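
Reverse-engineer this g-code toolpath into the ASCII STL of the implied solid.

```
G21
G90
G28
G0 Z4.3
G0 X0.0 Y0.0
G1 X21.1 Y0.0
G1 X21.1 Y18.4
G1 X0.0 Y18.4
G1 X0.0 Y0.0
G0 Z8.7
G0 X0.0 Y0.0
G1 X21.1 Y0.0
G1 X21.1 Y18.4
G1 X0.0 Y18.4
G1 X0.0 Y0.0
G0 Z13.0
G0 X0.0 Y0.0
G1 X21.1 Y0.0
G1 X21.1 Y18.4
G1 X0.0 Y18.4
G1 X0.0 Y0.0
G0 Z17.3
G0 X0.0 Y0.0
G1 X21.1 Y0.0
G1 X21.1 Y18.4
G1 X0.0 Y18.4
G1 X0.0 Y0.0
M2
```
solid part
  facet normal 0.0000 0.0000 -1.0000
    outer loop
      vertex 21.1 18.4 0.0
      vertex 21.1 0.0 0.0
      vertex 0.0 0.0 0.0
    endloop
  endfacet
  facet normal 0.0000 0.0000 -1.0000
    outer loop
      vertex 0.0 18.4 0.0
      vertex 21.1 18.4 0.0
      vertex 0.0 0.0 0.0
    endloop
  endfacet
  facet normal 0.0000 0.0000 1.0000
    outer loop
      vertex 0.0 0.0 17.3
      vertex 21.1 0.0 17.3
      vertex 21.1 18.4 17.3
    endloop
  endfacet
  facet normal 0.0000 0.0000 1.0000
    outer loop
      vertex 0.0 0.0 17.3
      vertex 21.1 18.4 17.3
      vertex 0.0 18.4 17.3
    endloop
  endfacet
  facet normal 0.0000 -1.0000 0.0000
    outer loop
      vertex 0.0 0.0 0.0
      vertex 21.1 0.0 0.0
      vertex 21.1 0.0 17.3
    endloop
  endfacet
  facet normal 0.0000 -1.0000 0.0000
    outer loop
      vertex 0.0 0.0 0.0
      vertex 21.1 0.0 17.3
      vertex 0.0 0.0 17.3
    endloop
  endfacet
  facet normal 0.0000 1.0000 0.0000
    outer loop
      vertex 21.1 18.4 17.3
      vertex 21.1 18.4 0.0
      vertex 0.0 18.4 0.0
    endloop
  endfacet
  facet normal 0.0000 1.0000 0.0000
    outer loop
      vertex 0.0 18.4 17.3
      vertex 21.1 18.4 17.3
      vertex 0.0 18.4 0.0
    endloop
  endfacet
  facet normal -1.0000 0.0000 0.0000
    outer loop
      vertex 0.0 18.4 17.3
      vertex 0.0 18.4 0.0
      vertex 0.0 0.0 0.0
    endloop
  endfacet
  facet normal -1.0000 0.0000 0.0000
    outer loop
      vertex 0.0 0.0 17.3
      vertex 0.0 18.4 17.3
      vertex 0.0 0.0 0.0
    endloop
  endfacet
  facet normal 1.0000 0.0000 0.0000
    outer loop
      vertex 21.1 0.0 0.0
      vertex 21.1 18.4 0.0
      vertex 21.1 18.4 17.3
    endloop
  endfacet
  facet normal 1.0000 0.0000 0.0000
    outer loop
      vertex 21.1 0.0 0.0
      vertex 21.1 18.4 17.3
      vertex 21.1 0.0 17.3
    endloop
  endfacet
endsolid part

The G0 Z moves step by Δz≈4.3 mm. Every layer's G1 loop is the same polygon, so the solid is a straight extrusion of it from z=0 to z≈17.3. Closing with flat bottom and top caps and triangulating gives 12 facets — a rectangular box, roughly 21.1 × 18.4 mm footprint and 17.3 mm tall.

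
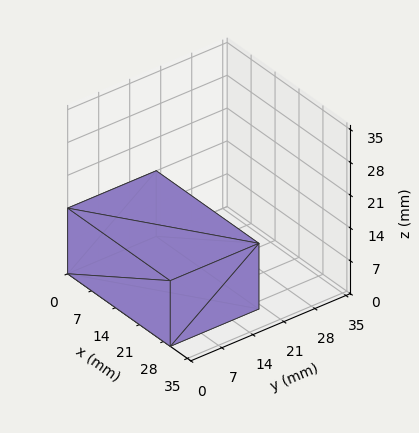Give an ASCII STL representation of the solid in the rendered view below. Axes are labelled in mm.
Reading the render: the shape is a rectangular box, roughly 30 × 20 mm footprint and 14 mm tall (dimensions read to the nearest mm from the axis ticks). For the STL, each face is triangulated and given an outward normal.

solid part
  facet normal 0.0000 0.0000 -1.0000
    outer loop
      vertex 30.00 20.00 0.00
      vertex 30.00 0.00 0.00
      vertex 0.00 0.00 0.00
    endloop
  endfacet
  facet normal 0.0000 0.0000 -1.0000
    outer loop
      vertex 0.00 20.00 0.00
      vertex 30.00 20.00 0.00
      vertex 0.00 0.00 0.00
    endloop
  endfacet
  facet normal 0.0000 0.0000 1.0000
    outer loop
      vertex 0.00 0.00 14.00
      vertex 30.00 0.00 14.00
      vertex 30.00 20.00 14.00
    endloop
  endfacet
  facet normal 0.0000 0.0000 1.0000
    outer loop
      vertex 0.00 0.00 14.00
      vertex 30.00 20.00 14.00
      vertex 0.00 20.00 14.00
    endloop
  endfacet
  facet normal 0.0000 -1.0000 0.0000
    outer loop
      vertex 0.00 0.00 0.00
      vertex 30.00 0.00 0.00
      vertex 30.00 0.00 14.00
    endloop
  endfacet
  facet normal 0.0000 -1.0000 0.0000
    outer loop
      vertex 0.00 0.00 0.00
      vertex 30.00 0.00 14.00
      vertex 0.00 0.00 14.00
    endloop
  endfacet
  facet normal 0.0000 1.0000 0.0000
    outer loop
      vertex 30.00 20.00 14.00
      vertex 30.00 20.00 0.00
      vertex 0.00 20.00 0.00
    endloop
  endfacet
  facet normal 0.0000 1.0000 0.0000
    outer loop
      vertex 0.00 20.00 14.00
      vertex 30.00 20.00 14.00
      vertex 0.00 20.00 0.00
    endloop
  endfacet
  facet normal -1.0000 0.0000 0.0000
    outer loop
      vertex 0.00 20.00 14.00
      vertex 0.00 20.00 0.00
      vertex 0.00 0.00 0.00
    endloop
  endfacet
  facet normal -1.0000 0.0000 0.0000
    outer loop
      vertex 0.00 0.00 14.00
      vertex 0.00 20.00 14.00
      vertex 0.00 0.00 0.00
    endloop
  endfacet
  facet normal 1.0000 0.0000 0.0000
    outer loop
      vertex 30.00 0.00 0.00
      vertex 30.00 20.00 0.00
      vertex 30.00 20.00 14.00
    endloop
  endfacet
  facet normal 1.0000 0.0000 0.0000
    outer loop
      vertex 30.00 0.00 0.00
      vertex 30.00 20.00 14.00
      vertex 30.00 0.00 14.00
    endloop
  endfacet
endsolid part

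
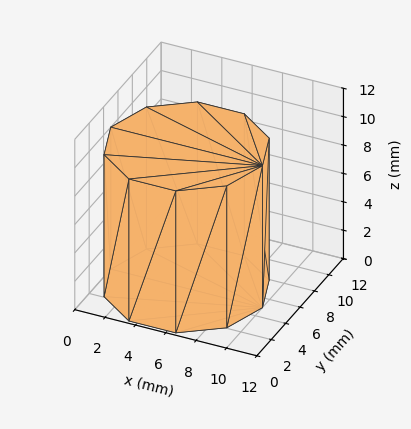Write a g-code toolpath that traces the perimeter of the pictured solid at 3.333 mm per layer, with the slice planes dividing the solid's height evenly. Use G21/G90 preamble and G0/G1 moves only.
Reading the render: the shape is a regular 10-sided prism (a cylinder approximated with 10 flat sides), circumscribed radius ≈ 5 mm, height ≈ 10 mm (dimensions read to the nearest mm from the axis ticks). For the g-code, the solid's height is divided into equal slices at the stated Δz and each level perimeter traced with G1 moves after a G0 lift.

; perimeter-only toolpath
G21 ; units = mm
G90 ; absolute positioning
G28 ; home
; layer 1
G0 Z3.333
G0 X10.000 Y5.000
G1 X9.045 Y7.939
G1 X6.545 Y9.755
G1 X3.455 Y9.755
G1 X0.955 Y7.939
G1 X0.000 Y5.000
G1 X0.955 Y2.061
G1 X3.455 Y0.245
G1 X6.545 Y0.245
G1 X9.045 Y2.061
G1 X10.000 Y5.000
; layer 2
G0 Z6.667
G0 X10.000 Y5.000
G1 X9.045 Y7.939
G1 X6.545 Y9.755
G1 X3.455 Y9.755
G1 X0.955 Y7.939
G1 X0.000 Y5.000
G1 X0.955 Y2.061
G1 X3.455 Y0.245
G1 X6.545 Y0.245
G1 X9.045 Y2.061
G1 X10.000 Y5.000
; layer 3
G0 Z10.000
G0 X10.000 Y5.000
G1 X9.045 Y7.939
G1 X6.545 Y9.755
G1 X3.455 Y9.755
G1 X0.955 Y7.939
G1 X0.000 Y5.000
G1 X0.955 Y2.061
G1 X3.455 Y0.245
G1 X6.545 Y0.245
G1 X9.045 Y2.061
G1 X10.000 Y5.000
M2 ; end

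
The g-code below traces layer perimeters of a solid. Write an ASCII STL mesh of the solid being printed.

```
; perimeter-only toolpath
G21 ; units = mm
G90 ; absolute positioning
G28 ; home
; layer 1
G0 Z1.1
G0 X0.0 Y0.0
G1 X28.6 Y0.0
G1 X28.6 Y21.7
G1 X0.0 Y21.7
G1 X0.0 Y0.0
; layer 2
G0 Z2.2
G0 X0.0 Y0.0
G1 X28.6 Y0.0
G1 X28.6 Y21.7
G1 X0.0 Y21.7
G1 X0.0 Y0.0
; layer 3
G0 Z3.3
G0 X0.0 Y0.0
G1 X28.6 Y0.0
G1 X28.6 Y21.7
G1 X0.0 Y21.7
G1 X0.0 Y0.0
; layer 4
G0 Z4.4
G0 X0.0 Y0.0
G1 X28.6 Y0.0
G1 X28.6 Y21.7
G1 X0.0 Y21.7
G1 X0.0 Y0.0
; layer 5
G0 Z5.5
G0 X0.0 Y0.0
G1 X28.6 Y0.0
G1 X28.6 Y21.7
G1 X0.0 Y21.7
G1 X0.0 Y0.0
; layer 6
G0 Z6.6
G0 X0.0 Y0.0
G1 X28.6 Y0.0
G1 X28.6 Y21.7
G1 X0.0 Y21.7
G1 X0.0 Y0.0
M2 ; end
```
solid part
  facet normal 0.0000 0.0000 -1.0000
    outer loop
      vertex 28.6 21.7 0.0
      vertex 28.6 0.0 0.0
      vertex 0.0 0.0 0.0
    endloop
  endfacet
  facet normal 0.0000 0.0000 -1.0000
    outer loop
      vertex 0.0 21.7 0.0
      vertex 28.6 21.7 0.0
      vertex 0.0 0.0 0.0
    endloop
  endfacet
  facet normal 0.0000 0.0000 1.0000
    outer loop
      vertex 0.0 0.0 6.6
      vertex 28.6 0.0 6.6
      vertex 28.6 21.7 6.6
    endloop
  endfacet
  facet normal 0.0000 0.0000 1.0000
    outer loop
      vertex 0.0 0.0 6.6
      vertex 28.6 21.7 6.6
      vertex 0.0 21.7 6.6
    endloop
  endfacet
  facet normal 0.0000 -1.0000 0.0000
    outer loop
      vertex 0.0 0.0 0.0
      vertex 28.6 0.0 0.0
      vertex 28.6 0.0 6.6
    endloop
  endfacet
  facet normal 0.0000 -1.0000 0.0000
    outer loop
      vertex 0.0 0.0 0.0
      vertex 28.6 0.0 6.6
      vertex 0.0 0.0 6.6
    endloop
  endfacet
  facet normal 0.0000 1.0000 0.0000
    outer loop
      vertex 28.6 21.7 6.6
      vertex 28.6 21.7 0.0
      vertex 0.0 21.7 0.0
    endloop
  endfacet
  facet normal 0.0000 1.0000 0.0000
    outer loop
      vertex 0.0 21.7 6.6
      vertex 28.6 21.7 6.6
      vertex 0.0 21.7 0.0
    endloop
  endfacet
  facet normal -1.0000 0.0000 0.0000
    outer loop
      vertex 0.0 21.7 6.6
      vertex 0.0 21.7 0.0
      vertex 0.0 0.0 0.0
    endloop
  endfacet
  facet normal -1.0000 0.0000 0.0000
    outer loop
      vertex 0.0 0.0 6.6
      vertex 0.0 21.7 6.6
      vertex 0.0 0.0 0.0
    endloop
  endfacet
  facet normal 1.0000 0.0000 0.0000
    outer loop
      vertex 28.6 0.0 0.0
      vertex 28.6 21.7 0.0
      vertex 28.6 21.7 6.6
    endloop
  endfacet
  facet normal 1.0000 0.0000 0.0000
    outer loop
      vertex 28.6 0.0 0.0
      vertex 28.6 21.7 6.6
      vertex 28.6 0.0 6.6
    endloop
  endfacet
endsolid part

The G0 Z moves step by Δz≈1.1 mm. Every layer's G1 loop is the same polygon, so the solid is a straight extrusion of it from z=0 to z≈6.6. Closing with flat bottom and top caps and triangulating gives 12 facets — a rectangular box, roughly 28.6 × 21.7 mm footprint and 6.6 mm tall.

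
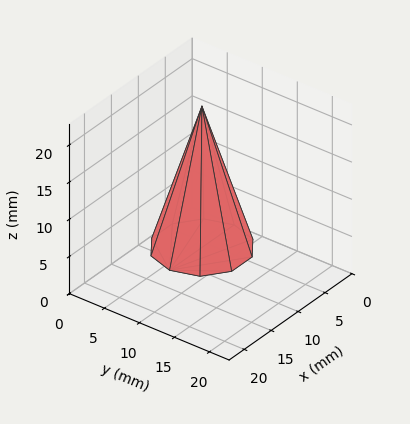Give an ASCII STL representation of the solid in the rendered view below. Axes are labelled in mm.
Reading the render: the shape is a regular 10-sided pyramid, base circumscribed radius ≈ 6 mm, apex at z ≈ 19 mm (dimensions read to the nearest mm from the axis ticks). For the STL, each face is triangulated and given an outward normal.

solid part
  facet normal 0.0000 0.0000 -1.0000
    outer loop
      vertex 7.9 11.7 0.0
      vertex 10.9 9.5 0.0
      vertex 12.0 6.0 0.0
    endloop
  endfacet
  facet normal 0.0000 0.0000 -1.0000
    outer loop
      vertex 4.1 11.7 0.0
      vertex 7.9 11.7 0.0
      vertex 12.0 6.0 0.0
    endloop
  endfacet
  facet normal 0.0000 0.0000 -1.0000
    outer loop
      vertex 1.1 9.5 0.0
      vertex 4.1 11.7 0.0
      vertex 12.0 6.0 0.0
    endloop
  endfacet
  facet normal 0.0000 0.0000 -1.0000
    outer loop
      vertex 0.0 6.0 0.0
      vertex 1.1 9.5 0.0
      vertex 12.0 6.0 0.0
    endloop
  endfacet
  facet normal 0.0000 0.0000 -1.0000
    outer loop
      vertex 1.1 2.5 0.0
      vertex 0.0 6.0 0.0
      vertex 12.0 6.0 0.0
    endloop
  endfacet
  facet normal 0.0000 0.0000 -1.0000
    outer loop
      vertex 4.1 0.3 0.0
      vertex 1.1 2.5 0.0
      vertex 12.0 6.0 0.0
    endloop
  endfacet
  facet normal 0.0000 0.0000 -1.0000
    outer loop
      vertex 7.9 0.3 0.0
      vertex 4.1 0.3 0.0
      vertex 12.0 6.0 0.0
    endloop
  endfacet
  facet normal 0.0000 0.0000 -1.0000
    outer loop
      vertex 10.9 2.5 0.0
      vertex 7.9 0.3 0.0
      vertex 12.0 6.0 0.0
    endloop
  endfacet
  facet normal 0.9134 0.2871 0.2885
    outer loop
      vertex 12.0 6.0 0.0
      vertex 10.9 9.5 0.0
      vertex 6.0 6.0 19.0
    endloop
  endfacet
  facet normal 0.5663 0.7722 0.2883
    outer loop
      vertex 10.9 9.5 0.0
      vertex 7.9 11.7 0.0
      vertex 6.0 6.0 19.0
    endloop
  endfacet
  facet normal 0.0000 0.9578 0.2873
    outer loop
      vertex 7.9 11.7 0.0
      vertex 4.1 11.7 0.0
      vertex 6.0 6.0 19.0
    endloop
  endfacet
  facet normal -0.5663 0.7722 0.2883
    outer loop
      vertex 4.1 11.7 0.0
      vertex 1.1 9.5 0.0
      vertex 6.0 6.0 19.0
    endloop
  endfacet
  facet normal -0.9134 0.2871 0.2885
    outer loop
      vertex 1.1 9.5 0.0
      vertex 0.0 6.0 0.0
      vertex 6.0 6.0 19.0
    endloop
  endfacet
  facet normal -0.9134 -0.2871 0.2885
    outer loop
      vertex 0.0 6.0 0.0
      vertex 1.1 2.5 0.0
      vertex 6.0 6.0 19.0
    endloop
  endfacet
  facet normal -0.5663 -0.7722 0.2883
    outer loop
      vertex 1.1 2.5 0.0
      vertex 4.1 0.3 0.0
      vertex 6.0 6.0 19.0
    endloop
  endfacet
  facet normal 0.0000 -0.9578 0.2873
    outer loop
      vertex 4.1 0.3 0.0
      vertex 7.9 0.3 0.0
      vertex 6.0 6.0 19.0
    endloop
  endfacet
  facet normal 0.5663 -0.7722 0.2883
    outer loop
      vertex 7.9 0.3 0.0
      vertex 10.9 2.5 0.0
      vertex 6.0 6.0 19.0
    endloop
  endfacet
  facet normal 0.9134 -0.2871 0.2885
    outer loop
      vertex 10.9 2.5 0.0
      vertex 12.0 6.0 0.0
      vertex 6.0 6.0 19.0
    endloop
  endfacet
endsolid part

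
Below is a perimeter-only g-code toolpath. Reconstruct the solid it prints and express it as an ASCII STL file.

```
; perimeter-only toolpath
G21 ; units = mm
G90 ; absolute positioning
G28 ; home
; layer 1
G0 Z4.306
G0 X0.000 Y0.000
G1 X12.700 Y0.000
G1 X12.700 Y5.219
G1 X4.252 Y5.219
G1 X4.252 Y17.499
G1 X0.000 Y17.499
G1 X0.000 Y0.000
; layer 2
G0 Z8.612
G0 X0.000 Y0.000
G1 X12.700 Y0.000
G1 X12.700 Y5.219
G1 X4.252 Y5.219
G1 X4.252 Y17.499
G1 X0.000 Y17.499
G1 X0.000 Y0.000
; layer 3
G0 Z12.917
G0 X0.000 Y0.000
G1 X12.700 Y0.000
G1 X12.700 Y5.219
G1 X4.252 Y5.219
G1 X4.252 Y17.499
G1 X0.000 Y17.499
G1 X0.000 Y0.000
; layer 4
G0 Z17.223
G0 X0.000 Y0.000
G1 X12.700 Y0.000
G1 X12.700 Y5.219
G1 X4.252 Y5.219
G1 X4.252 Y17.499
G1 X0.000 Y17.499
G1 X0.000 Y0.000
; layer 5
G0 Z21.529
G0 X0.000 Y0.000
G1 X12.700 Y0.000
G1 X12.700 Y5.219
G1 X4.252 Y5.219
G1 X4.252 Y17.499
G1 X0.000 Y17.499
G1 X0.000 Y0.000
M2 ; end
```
solid part
  facet normal 0.0000 0.0000 -1.0000
    outer loop
      vertex 12.700 5.219 0.000
      vertex 12.700 0.000 0.000
      vertex 0.000 0.000 0.000
    endloop
  endfacet
  facet normal 0.0000 0.0000 -1.0000
    outer loop
      vertex 4.252 5.219 0.000
      vertex 12.700 5.219 0.000
      vertex 0.000 0.000 0.000
    endloop
  endfacet
  facet normal 0.0000 0.0000 -1.0000
    outer loop
      vertex 4.252 17.499 0.000
      vertex 4.252 5.219 0.000
      vertex 0.000 0.000 0.000
    endloop
  endfacet
  facet normal 0.0000 0.0000 -1.0000
    outer loop
      vertex 0.000 17.499 0.000
      vertex 4.252 17.499 0.000
      vertex 0.000 0.000 0.000
    endloop
  endfacet
  facet normal 0.0000 0.0000 1.0000
    outer loop
      vertex 0.000 0.000 21.529
      vertex 12.700 0.000 21.529
      vertex 12.700 5.219 21.529
    endloop
  endfacet
  facet normal 0.0000 0.0000 1.0000
    outer loop
      vertex 0.000 0.000 21.529
      vertex 12.700 5.219 21.529
      vertex 4.252 5.219 21.529
    endloop
  endfacet
  facet normal 0.0000 0.0000 1.0000
    outer loop
      vertex 0.000 0.000 21.529
      vertex 4.252 5.219 21.529
      vertex 4.252 17.499 21.529
    endloop
  endfacet
  facet normal 0.0000 0.0000 1.0000
    outer loop
      vertex 0.000 0.000 21.529
      vertex 4.252 17.499 21.529
      vertex 0.000 17.499 21.529
    endloop
  endfacet
  facet normal 0.0000 -1.0000 0.0000
    outer loop
      vertex 0.000 0.000 0.000
      vertex 12.700 0.000 0.000
      vertex 12.700 0.000 21.529
    endloop
  endfacet
  facet normal 0.0000 -1.0000 0.0000
    outer loop
      vertex 0.000 0.000 0.000
      vertex 12.700 0.000 21.529
      vertex 0.000 0.000 21.529
    endloop
  endfacet
  facet normal 1.0000 0.0000 0.0000
    outer loop
      vertex 12.700 0.000 0.000
      vertex 12.700 5.219 0.000
      vertex 12.700 5.219 21.529
    endloop
  endfacet
  facet normal 1.0000 0.0000 0.0000
    outer loop
      vertex 12.700 0.000 0.000
      vertex 12.700 5.219 21.529
      vertex 12.700 0.000 21.529
    endloop
  endfacet
  facet normal 0.0000 1.0000 0.0000
    outer loop
      vertex 12.700 5.219 0.000
      vertex 4.252 5.219 0.000
      vertex 4.252 5.219 21.529
    endloop
  endfacet
  facet normal 0.0000 1.0000 0.0000
    outer loop
      vertex 12.700 5.219 0.000
      vertex 4.252 5.219 21.529
      vertex 12.700 5.219 21.529
    endloop
  endfacet
  facet normal 1.0000 0.0000 0.0000
    outer loop
      vertex 4.252 5.219 0.000
      vertex 4.252 17.499 0.000
      vertex 4.252 17.499 21.529
    endloop
  endfacet
  facet normal 1.0000 0.0000 0.0000
    outer loop
      vertex 4.252 5.219 0.000
      vertex 4.252 17.499 21.529
      vertex 4.252 5.219 21.529
    endloop
  endfacet
  facet normal 0.0000 1.0000 0.0000
    outer loop
      vertex 4.252 17.499 0.000
      vertex 0.000 17.499 0.000
      vertex 0.000 17.499 21.529
    endloop
  endfacet
  facet normal 0.0000 1.0000 0.0000
    outer loop
      vertex 4.252 17.499 0.000
      vertex 0.000 17.499 21.529
      vertex 4.252 17.499 21.529
    endloop
  endfacet
  facet normal -1.0000 0.0000 0.0000
    outer loop
      vertex 0.000 17.499 0.000
      vertex 0.000 0.000 0.000
      vertex 0.000 0.000 21.529
    endloop
  endfacet
  facet normal -1.0000 0.0000 0.0000
    outer loop
      vertex 0.000 17.499 0.000
      vertex 0.000 0.000 21.529
      vertex 0.000 17.499 21.529
    endloop
  endfacet
endsolid part

The G0 Z moves step by Δz≈4.306 mm. Every layer's G1 loop is the same polygon, so the solid is a straight extrusion of it from z=0 to z≈21.5. Closing with flat bottom and top caps and triangulating gives 20 facets — an L-shaped prism: outer 12.7 × 17.5 mm, arm thicknesses ≈ 5.22 mm (horizontal) and 4.25 mm (vertical), extruded 21.5 mm in z.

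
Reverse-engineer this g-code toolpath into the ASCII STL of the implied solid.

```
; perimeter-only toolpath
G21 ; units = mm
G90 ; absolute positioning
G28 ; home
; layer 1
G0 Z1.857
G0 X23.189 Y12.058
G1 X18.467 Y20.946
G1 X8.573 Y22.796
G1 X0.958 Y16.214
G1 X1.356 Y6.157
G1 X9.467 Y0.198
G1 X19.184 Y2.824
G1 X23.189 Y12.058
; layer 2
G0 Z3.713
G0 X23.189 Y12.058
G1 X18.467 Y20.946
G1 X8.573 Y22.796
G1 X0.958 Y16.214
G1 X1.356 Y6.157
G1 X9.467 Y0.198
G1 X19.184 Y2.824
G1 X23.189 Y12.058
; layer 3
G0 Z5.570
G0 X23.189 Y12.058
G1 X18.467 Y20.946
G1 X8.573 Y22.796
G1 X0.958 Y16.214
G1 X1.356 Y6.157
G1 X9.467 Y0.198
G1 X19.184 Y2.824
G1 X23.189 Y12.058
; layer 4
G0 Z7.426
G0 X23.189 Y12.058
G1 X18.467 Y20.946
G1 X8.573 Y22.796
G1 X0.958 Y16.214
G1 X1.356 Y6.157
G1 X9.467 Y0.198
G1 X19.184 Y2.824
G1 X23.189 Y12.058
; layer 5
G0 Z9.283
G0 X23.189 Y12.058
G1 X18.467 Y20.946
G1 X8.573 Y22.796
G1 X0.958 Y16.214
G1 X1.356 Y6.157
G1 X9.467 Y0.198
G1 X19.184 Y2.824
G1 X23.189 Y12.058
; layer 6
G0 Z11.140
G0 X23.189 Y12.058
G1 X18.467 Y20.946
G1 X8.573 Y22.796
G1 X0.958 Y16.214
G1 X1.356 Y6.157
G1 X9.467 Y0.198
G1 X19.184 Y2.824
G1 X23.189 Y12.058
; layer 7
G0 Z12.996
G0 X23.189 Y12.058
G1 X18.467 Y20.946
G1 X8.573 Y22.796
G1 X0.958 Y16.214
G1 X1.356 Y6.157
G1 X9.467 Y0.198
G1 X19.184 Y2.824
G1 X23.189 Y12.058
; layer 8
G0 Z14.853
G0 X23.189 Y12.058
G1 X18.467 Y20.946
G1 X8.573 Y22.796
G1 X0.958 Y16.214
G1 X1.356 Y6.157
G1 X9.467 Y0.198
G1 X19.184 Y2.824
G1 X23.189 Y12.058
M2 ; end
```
solid part
  facet normal 0.0000 0.0000 -1.0000
    outer loop
      vertex 8.573 22.796 0.000
      vertex 18.467 20.946 0.000
      vertex 23.189 12.058 0.000
    endloop
  endfacet
  facet normal 0.0000 0.0000 -1.0000
    outer loop
      vertex 0.958 16.214 0.000
      vertex 8.573 22.796 0.000
      vertex 23.189 12.058 0.000
    endloop
  endfacet
  facet normal 0.0000 0.0000 -1.0000
    outer loop
      vertex 1.356 6.157 0.000
      vertex 0.958 16.214 0.000
      vertex 23.189 12.058 0.000
    endloop
  endfacet
  facet normal 0.0000 0.0000 -1.0000
    outer loop
      vertex 9.467 0.198 0.000
      vertex 1.356 6.157 0.000
      vertex 23.189 12.058 0.000
    endloop
  endfacet
  facet normal 0.0000 0.0000 -1.0000
    outer loop
      vertex 19.184 2.824 0.000
      vertex 9.467 0.198 0.000
      vertex 23.189 12.058 0.000
    endloop
  endfacet
  facet normal 0.0000 0.0000 1.0000
    outer loop
      vertex 23.189 12.058 14.853
      vertex 18.467 20.946 14.853
      vertex 8.573 22.796 14.853
    endloop
  endfacet
  facet normal 0.0000 0.0000 1.0000
    outer loop
      vertex 23.189 12.058 14.853
      vertex 8.573 22.796 14.853
      vertex 0.958 16.214 14.853
    endloop
  endfacet
  facet normal 0.0000 0.0000 1.0000
    outer loop
      vertex 23.189 12.058 14.853
      vertex 0.958 16.214 14.853
      vertex 1.356 6.157 14.853
    endloop
  endfacet
  facet normal 0.0000 0.0000 1.0000
    outer loop
      vertex 23.189 12.058 14.853
      vertex 1.356 6.157 14.853
      vertex 9.467 0.198 14.853
    endloop
  endfacet
  facet normal 0.0000 0.0000 1.0000
    outer loop
      vertex 23.189 12.058 14.853
      vertex 9.467 0.198 14.853
      vertex 19.184 2.824 14.853
    endloop
  endfacet
  facet normal 0.8831 0.4692 0.0000
    outer loop
      vertex 23.189 12.058 0.000
      vertex 18.467 20.946 0.000
      vertex 18.467 20.946 14.853
    endloop
  endfacet
  facet normal 0.8831 0.4692 0.0000
    outer loop
      vertex 23.189 12.058 0.000
      vertex 18.467 20.946 14.853
      vertex 23.189 12.058 14.853
    endloop
  endfacet
  facet normal 0.1838 0.9830 0.0000
    outer loop
      vertex 18.467 20.946 0.000
      vertex 8.573 22.796 0.000
      vertex 8.573 22.796 14.853
    endloop
  endfacet
  facet normal 0.1838 0.9830 0.0000
    outer loop
      vertex 18.467 20.946 0.000
      vertex 8.573 22.796 14.853
      vertex 18.467 20.946 14.853
    endloop
  endfacet
  facet normal -0.6539 0.7566 0.0000
    outer loop
      vertex 8.573 22.796 0.000
      vertex 0.958 16.214 0.000
      vertex 0.958 16.214 14.853
    endloop
  endfacet
  facet normal -0.6539 0.7566 0.0000
    outer loop
      vertex 8.573 22.796 0.000
      vertex 0.958 16.214 14.853
      vertex 8.573 22.796 14.853
    endloop
  endfacet
  facet normal -0.9992 -0.0395 0.0000
    outer loop
      vertex 0.958 16.214 0.000
      vertex 1.356 6.157 0.000
      vertex 1.356 6.157 14.853
    endloop
  endfacet
  facet normal -0.9992 -0.0395 0.0000
    outer loop
      vertex 0.958 16.214 0.000
      vertex 1.356 6.157 14.853
      vertex 0.958 16.214 14.853
    endloop
  endfacet
  facet normal -0.5921 -0.8059 0.0000
    outer loop
      vertex 1.356 6.157 0.000
      vertex 9.467 0.198 0.000
      vertex 9.467 0.198 14.853
    endloop
  endfacet
  facet normal -0.5921 -0.8059 0.0000
    outer loop
      vertex 1.356 6.157 0.000
      vertex 9.467 0.198 14.853
      vertex 1.356 6.157 14.853
    endloop
  endfacet
  facet normal 0.2609 -0.9654 0.0000
    outer loop
      vertex 9.467 0.198 0.000
      vertex 19.184 2.824 0.000
      vertex 19.184 2.824 14.853
    endloop
  endfacet
  facet normal 0.2609 -0.9654 0.0000
    outer loop
      vertex 9.467 0.198 0.000
      vertex 19.184 2.824 14.853
      vertex 9.467 0.198 14.853
    endloop
  endfacet
  facet normal 0.9174 -0.3979 0.0000
    outer loop
      vertex 19.184 2.824 0.000
      vertex 23.189 12.058 0.000
      vertex 23.189 12.058 14.853
    endloop
  endfacet
  facet normal 0.9174 -0.3979 0.0000
    outer loop
      vertex 19.184 2.824 0.000
      vertex 23.189 12.058 14.853
      vertex 19.184 2.824 14.853
    endloop
  endfacet
endsolid part

The G0 Z moves step by Δz≈1.857 mm. Every layer's G1 loop is the same polygon, so the solid is a straight extrusion of it from z=0 to z≈14.9. Closing with flat bottom and top caps and triangulating gives 24 facets — a regular 7-sided prism (a cylinder approximated with 7 flat sides), circumscribed radius ≈ 11.6 mm, height ≈ 14.9 mm.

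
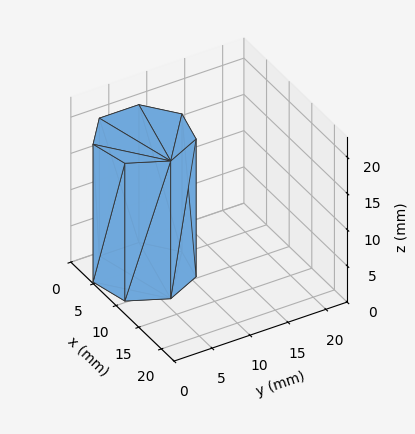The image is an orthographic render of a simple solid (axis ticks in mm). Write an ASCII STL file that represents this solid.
Reading the render: the shape is a regular 7-sided prism (a cylinder approximated with 7 flat sides), circumscribed radius ≈ 6 mm, height ≈ 19 mm (dimensions read to the nearest mm from the axis ticks). For the STL, each face is triangulated and given an outward normal.

solid part
  facet normal 0.0000 0.0000 -1.0000
    outer loop
      vertex 4.665 11.850 0.000
      vertex 9.741 10.691 0.000
      vertex 12.000 6.000 0.000
    endloop
  endfacet
  facet normal 0.0000 0.0000 -1.0000
    outer loop
      vertex 0.594 8.603 0.000
      vertex 4.665 11.850 0.000
      vertex 12.000 6.000 0.000
    endloop
  endfacet
  facet normal 0.0000 0.0000 -1.0000
    outer loop
      vertex 0.594 3.397 0.000
      vertex 0.594 8.603 0.000
      vertex 12.000 6.000 0.000
    endloop
  endfacet
  facet normal 0.0000 0.0000 -1.0000
    outer loop
      vertex 4.665 0.150 0.000
      vertex 0.594 3.397 0.000
      vertex 12.000 6.000 0.000
    endloop
  endfacet
  facet normal 0.0000 0.0000 -1.0000
    outer loop
      vertex 9.741 1.309 0.000
      vertex 4.665 0.150 0.000
      vertex 12.000 6.000 0.000
    endloop
  endfacet
  facet normal 0.0000 0.0000 1.0000
    outer loop
      vertex 12.000 6.000 19.000
      vertex 9.741 10.691 19.000
      vertex 4.665 11.850 19.000
    endloop
  endfacet
  facet normal 0.0000 0.0000 1.0000
    outer loop
      vertex 12.000 6.000 19.000
      vertex 4.665 11.850 19.000
      vertex 0.594 8.603 19.000
    endloop
  endfacet
  facet normal 0.0000 0.0000 1.0000
    outer loop
      vertex 12.000 6.000 19.000
      vertex 0.594 8.603 19.000
      vertex 0.594 3.397 19.000
    endloop
  endfacet
  facet normal 0.0000 0.0000 1.0000
    outer loop
      vertex 12.000 6.000 19.000
      vertex 0.594 3.397 19.000
      vertex 4.665 0.150 19.000
    endloop
  endfacet
  facet normal 0.0000 0.0000 1.0000
    outer loop
      vertex 12.000 6.000 19.000
      vertex 4.665 0.150 19.000
      vertex 9.741 1.309 19.000
    endloop
  endfacet
  facet normal 0.9010 0.4339 0.0000
    outer loop
      vertex 12.000 6.000 0.000
      vertex 9.741 10.691 0.000
      vertex 9.741 10.691 19.000
    endloop
  endfacet
  facet normal 0.9010 0.4339 0.0000
    outer loop
      vertex 12.000 6.000 0.000
      vertex 9.741 10.691 19.000
      vertex 12.000 6.000 19.000
    endloop
  endfacet
  facet normal 0.2226 0.9749 0.0000
    outer loop
      vertex 9.741 10.691 0.000
      vertex 4.665 11.850 0.000
      vertex 4.665 11.850 19.000
    endloop
  endfacet
  facet normal 0.2226 0.9749 0.0000
    outer loop
      vertex 9.741 10.691 0.000
      vertex 4.665 11.850 19.000
      vertex 9.741 10.691 19.000
    endloop
  endfacet
  facet normal -0.6235 0.7818 0.0000
    outer loop
      vertex 4.665 11.850 0.000
      vertex 0.594 8.603 0.000
      vertex 0.594 8.603 19.000
    endloop
  endfacet
  facet normal -0.6235 0.7818 0.0000
    outer loop
      vertex 4.665 11.850 0.000
      vertex 0.594 8.603 19.000
      vertex 4.665 11.850 19.000
    endloop
  endfacet
  facet normal -1.0000 0.0000 0.0000
    outer loop
      vertex 0.594 8.603 0.000
      vertex 0.594 3.397 0.000
      vertex 0.594 3.397 19.000
    endloop
  endfacet
  facet normal -1.0000 0.0000 0.0000
    outer loop
      vertex 0.594 8.603 0.000
      vertex 0.594 3.397 19.000
      vertex 0.594 8.603 19.000
    endloop
  endfacet
  facet normal -0.6235 -0.7818 0.0000
    outer loop
      vertex 0.594 3.397 0.000
      vertex 4.665 0.150 0.000
      vertex 4.665 0.150 19.000
    endloop
  endfacet
  facet normal -0.6235 -0.7818 0.0000
    outer loop
      vertex 0.594 3.397 0.000
      vertex 4.665 0.150 19.000
      vertex 0.594 3.397 19.000
    endloop
  endfacet
  facet normal 0.2226 -0.9749 0.0000
    outer loop
      vertex 4.665 0.150 0.000
      vertex 9.741 1.309 0.000
      vertex 9.741 1.309 19.000
    endloop
  endfacet
  facet normal 0.2226 -0.9749 0.0000
    outer loop
      vertex 4.665 0.150 0.000
      vertex 9.741 1.309 19.000
      vertex 4.665 0.150 19.000
    endloop
  endfacet
  facet normal 0.9010 -0.4339 0.0000
    outer loop
      vertex 9.741 1.309 0.000
      vertex 12.000 6.000 0.000
      vertex 12.000 6.000 19.000
    endloop
  endfacet
  facet normal 0.9010 -0.4339 0.0000
    outer loop
      vertex 9.741 1.309 0.000
      vertex 12.000 6.000 19.000
      vertex 9.741 1.309 19.000
    endloop
  endfacet
endsolid part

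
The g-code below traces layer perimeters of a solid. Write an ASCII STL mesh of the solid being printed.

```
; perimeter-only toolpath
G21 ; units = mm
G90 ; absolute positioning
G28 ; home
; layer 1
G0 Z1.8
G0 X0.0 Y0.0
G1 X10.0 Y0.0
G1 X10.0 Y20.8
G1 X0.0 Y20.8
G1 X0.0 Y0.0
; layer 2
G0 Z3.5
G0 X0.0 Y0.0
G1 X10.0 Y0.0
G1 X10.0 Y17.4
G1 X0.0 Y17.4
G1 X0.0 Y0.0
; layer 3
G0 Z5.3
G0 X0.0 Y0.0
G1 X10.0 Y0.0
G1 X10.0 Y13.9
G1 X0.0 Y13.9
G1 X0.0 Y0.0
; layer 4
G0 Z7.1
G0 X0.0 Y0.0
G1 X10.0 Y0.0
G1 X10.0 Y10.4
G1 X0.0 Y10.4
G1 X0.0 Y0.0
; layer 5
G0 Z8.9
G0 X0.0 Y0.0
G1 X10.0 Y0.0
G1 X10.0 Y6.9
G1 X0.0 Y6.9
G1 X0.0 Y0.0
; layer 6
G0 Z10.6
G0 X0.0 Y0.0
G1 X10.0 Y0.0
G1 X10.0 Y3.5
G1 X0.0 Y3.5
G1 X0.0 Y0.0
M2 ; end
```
solid part
  facet normal 0.0000 0.0000 -1.0000
    outer loop
      vertex 10.0 24.3 0.0
      vertex 10.0 0.0 0.0
      vertex 0.0 0.0 0.0
    endloop
  endfacet
  facet normal 0.0000 0.0000 -1.0000
    outer loop
      vertex 0.0 24.3 0.0
      vertex 10.0 24.3 0.0
      vertex 0.0 0.0 0.0
    endloop
  endfacet
  facet normal 0.0000 -1.0000 0.0000
    outer loop
      vertex 0.0 0.0 0.0
      vertex 10.0 0.0 0.0
      vertex 10.0 0.0 12.4
    endloop
  endfacet
  facet normal 0.0000 -1.0000 0.0000
    outer loop
      vertex 0.0 0.0 0.0
      vertex 10.0 0.0 12.4
      vertex 0.0 0.0 12.4
    endloop
  endfacet
  facet normal 0.0000 0.4545 0.8907
    outer loop
      vertex 0.0 0.0 12.4
      vertex 10.0 0.0 12.4
      vertex 10.0 24.3 0.0
    endloop
  endfacet
  facet normal 0.0000 0.4545 0.8907
    outer loop
      vertex 0.0 0.0 12.4
      vertex 10.0 24.3 0.0
      vertex 0.0 24.3 0.0
    endloop
  endfacet
  facet normal -1.0000 0.0000 0.0000
    outer loop
      vertex 0.0 0.0 12.4
      vertex 0.0 24.3 0.0
      vertex 0.0 0.0 0.0
    endloop
  endfacet
  facet normal 1.0000 0.0000 0.0000
    outer loop
      vertex 10.0 0.0 0.0
      vertex 10.0 24.3 0.0
      vertex 10.0 0.0 12.4
    endloop
  endfacet
endsolid part

The G0 Z moves step by Δz≈1.8 mm. The G1 loops shrink linearly with z, so the solid tapers from its base footprint up to z≈12.4. Closing with a flat bottom cap and the tapered top and triangulating gives 8 facets — a wedge (ramp): 10 × 24.3 mm base, rising to 12.4 mm along the y=0 edge and sloping linearly to z=0 at y=24.3.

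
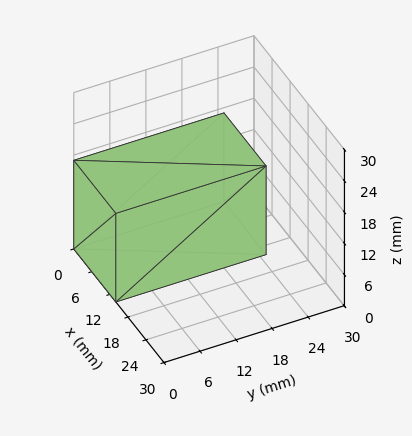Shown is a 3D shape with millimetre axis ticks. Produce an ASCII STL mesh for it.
Reading the render: the shape is a rectangular box, roughly 14 × 25 mm footprint and 17 mm tall (dimensions read to the nearest mm from the axis ticks). For the STL, each face is triangulated and given an outward normal.

solid part
  facet normal 0.0000 0.0000 -1.0000
    outer loop
      vertex 14.0 25.0 0.0
      vertex 14.0 0.0 0.0
      vertex 0.0 0.0 0.0
    endloop
  endfacet
  facet normal 0.0000 0.0000 -1.0000
    outer loop
      vertex 0.0 25.0 0.0
      vertex 14.0 25.0 0.0
      vertex 0.0 0.0 0.0
    endloop
  endfacet
  facet normal 0.0000 0.0000 1.0000
    outer loop
      vertex 0.0 0.0 17.0
      vertex 14.0 0.0 17.0
      vertex 14.0 25.0 17.0
    endloop
  endfacet
  facet normal 0.0000 0.0000 1.0000
    outer loop
      vertex 0.0 0.0 17.0
      vertex 14.0 25.0 17.0
      vertex 0.0 25.0 17.0
    endloop
  endfacet
  facet normal 0.0000 -1.0000 0.0000
    outer loop
      vertex 0.0 0.0 0.0
      vertex 14.0 0.0 0.0
      vertex 14.0 0.0 17.0
    endloop
  endfacet
  facet normal 0.0000 -1.0000 0.0000
    outer loop
      vertex 0.0 0.0 0.0
      vertex 14.0 0.0 17.0
      vertex 0.0 0.0 17.0
    endloop
  endfacet
  facet normal 0.0000 1.0000 0.0000
    outer loop
      vertex 14.0 25.0 17.0
      vertex 14.0 25.0 0.0
      vertex 0.0 25.0 0.0
    endloop
  endfacet
  facet normal 0.0000 1.0000 0.0000
    outer loop
      vertex 0.0 25.0 17.0
      vertex 14.0 25.0 17.0
      vertex 0.0 25.0 0.0
    endloop
  endfacet
  facet normal -1.0000 0.0000 0.0000
    outer loop
      vertex 0.0 25.0 17.0
      vertex 0.0 25.0 0.0
      vertex 0.0 0.0 0.0
    endloop
  endfacet
  facet normal -1.0000 0.0000 0.0000
    outer loop
      vertex 0.0 0.0 17.0
      vertex 0.0 25.0 17.0
      vertex 0.0 0.0 0.0
    endloop
  endfacet
  facet normal 1.0000 0.0000 0.0000
    outer loop
      vertex 14.0 0.0 0.0
      vertex 14.0 25.0 0.0
      vertex 14.0 25.0 17.0
    endloop
  endfacet
  facet normal 1.0000 0.0000 0.0000
    outer loop
      vertex 14.0 0.0 0.0
      vertex 14.0 25.0 17.0
      vertex 14.0 0.0 17.0
    endloop
  endfacet
endsolid part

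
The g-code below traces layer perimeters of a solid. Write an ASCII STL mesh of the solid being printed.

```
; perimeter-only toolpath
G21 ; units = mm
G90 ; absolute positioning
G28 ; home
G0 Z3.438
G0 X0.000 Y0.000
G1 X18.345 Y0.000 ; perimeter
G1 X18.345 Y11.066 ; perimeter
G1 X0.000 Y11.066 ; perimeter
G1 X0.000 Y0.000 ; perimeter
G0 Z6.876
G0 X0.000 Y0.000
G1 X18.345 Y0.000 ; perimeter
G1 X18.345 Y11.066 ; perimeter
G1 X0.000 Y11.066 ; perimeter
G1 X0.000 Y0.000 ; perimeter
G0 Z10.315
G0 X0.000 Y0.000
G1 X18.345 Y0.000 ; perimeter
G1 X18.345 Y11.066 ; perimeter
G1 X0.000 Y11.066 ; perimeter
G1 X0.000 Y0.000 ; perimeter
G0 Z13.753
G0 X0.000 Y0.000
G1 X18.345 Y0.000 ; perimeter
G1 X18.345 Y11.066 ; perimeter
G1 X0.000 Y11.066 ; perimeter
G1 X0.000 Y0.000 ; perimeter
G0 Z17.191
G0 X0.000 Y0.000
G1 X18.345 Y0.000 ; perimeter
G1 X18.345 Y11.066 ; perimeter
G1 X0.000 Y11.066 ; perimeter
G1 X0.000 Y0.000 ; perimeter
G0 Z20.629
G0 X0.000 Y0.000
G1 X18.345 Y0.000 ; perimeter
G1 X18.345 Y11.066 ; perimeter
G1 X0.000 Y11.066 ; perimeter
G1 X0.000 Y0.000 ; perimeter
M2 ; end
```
solid part
  facet normal 0.0000 0.0000 -1.0000
    outer loop
      vertex 18.345 11.066 0.000
      vertex 18.345 0.000 0.000
      vertex 0.000 0.000 0.000
    endloop
  endfacet
  facet normal 0.0000 0.0000 -1.0000
    outer loop
      vertex 0.000 11.066 0.000
      vertex 18.345 11.066 0.000
      vertex 0.000 0.000 0.000
    endloop
  endfacet
  facet normal 0.0000 0.0000 1.0000
    outer loop
      vertex 0.000 0.000 20.629
      vertex 18.345 0.000 20.629
      vertex 18.345 11.066 20.629
    endloop
  endfacet
  facet normal 0.0000 0.0000 1.0000
    outer loop
      vertex 0.000 0.000 20.629
      vertex 18.345 11.066 20.629
      vertex 0.000 11.066 20.629
    endloop
  endfacet
  facet normal 0.0000 -1.0000 0.0000
    outer loop
      vertex 0.000 0.000 0.000
      vertex 18.345 0.000 0.000
      vertex 18.345 0.000 20.629
    endloop
  endfacet
  facet normal 0.0000 -1.0000 0.0000
    outer loop
      vertex 0.000 0.000 0.000
      vertex 18.345 0.000 20.629
      vertex 0.000 0.000 20.629
    endloop
  endfacet
  facet normal 0.0000 1.0000 0.0000
    outer loop
      vertex 18.345 11.066 20.629
      vertex 18.345 11.066 0.000
      vertex 0.000 11.066 0.000
    endloop
  endfacet
  facet normal 0.0000 1.0000 0.0000
    outer loop
      vertex 0.000 11.066 20.629
      vertex 18.345 11.066 20.629
      vertex 0.000 11.066 0.000
    endloop
  endfacet
  facet normal -1.0000 0.0000 0.0000
    outer loop
      vertex 0.000 11.066 20.629
      vertex 0.000 11.066 0.000
      vertex 0.000 0.000 0.000
    endloop
  endfacet
  facet normal -1.0000 0.0000 0.0000
    outer loop
      vertex 0.000 0.000 20.629
      vertex 0.000 11.066 20.629
      vertex 0.000 0.000 0.000
    endloop
  endfacet
  facet normal 1.0000 0.0000 0.0000
    outer loop
      vertex 18.345 0.000 0.000
      vertex 18.345 11.066 0.000
      vertex 18.345 11.066 20.629
    endloop
  endfacet
  facet normal 1.0000 0.0000 0.0000
    outer loop
      vertex 18.345 0.000 0.000
      vertex 18.345 11.066 20.629
      vertex 18.345 0.000 20.629
    endloop
  endfacet
endsolid part

The G0 Z moves step by Δz≈3.438 mm. Every layer's G1 loop is the same polygon, so the solid is a straight extrusion of it from z=0 to z≈20.6. Closing with flat bottom and top caps and triangulating gives 12 facets — a rectangular box, roughly 18.3 × 11.1 mm footprint and 20.6 mm tall.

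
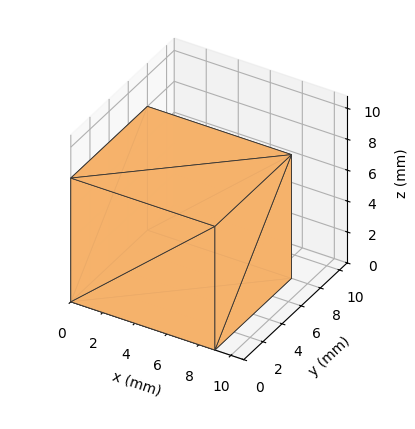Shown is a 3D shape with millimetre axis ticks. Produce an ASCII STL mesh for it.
Reading the render: the shape is a rectangular box, roughly 9 × 8 mm footprint and 8 mm tall (dimensions read to the nearest mm from the axis ticks). For the STL, each face is triangulated and given an outward normal.

solid part
  facet normal 0.0000 0.0000 -1.0000
    outer loop
      vertex 9.0 8.0 0.0
      vertex 9.0 0.0 0.0
      vertex 0.0 0.0 0.0
    endloop
  endfacet
  facet normal 0.0000 0.0000 -1.0000
    outer loop
      vertex 0.0 8.0 0.0
      vertex 9.0 8.0 0.0
      vertex 0.0 0.0 0.0
    endloop
  endfacet
  facet normal 0.0000 0.0000 1.0000
    outer loop
      vertex 0.0 0.0 8.0
      vertex 9.0 0.0 8.0
      vertex 9.0 8.0 8.0
    endloop
  endfacet
  facet normal 0.0000 0.0000 1.0000
    outer loop
      vertex 0.0 0.0 8.0
      vertex 9.0 8.0 8.0
      vertex 0.0 8.0 8.0
    endloop
  endfacet
  facet normal 0.0000 -1.0000 0.0000
    outer loop
      vertex 0.0 0.0 0.0
      vertex 9.0 0.0 0.0
      vertex 9.0 0.0 8.0
    endloop
  endfacet
  facet normal 0.0000 -1.0000 0.0000
    outer loop
      vertex 0.0 0.0 0.0
      vertex 9.0 0.0 8.0
      vertex 0.0 0.0 8.0
    endloop
  endfacet
  facet normal 0.0000 1.0000 0.0000
    outer loop
      vertex 9.0 8.0 8.0
      vertex 9.0 8.0 0.0
      vertex 0.0 8.0 0.0
    endloop
  endfacet
  facet normal 0.0000 1.0000 0.0000
    outer loop
      vertex 0.0 8.0 8.0
      vertex 9.0 8.0 8.0
      vertex 0.0 8.0 0.0
    endloop
  endfacet
  facet normal -1.0000 0.0000 0.0000
    outer loop
      vertex 0.0 8.0 8.0
      vertex 0.0 8.0 0.0
      vertex 0.0 0.0 0.0
    endloop
  endfacet
  facet normal -1.0000 0.0000 0.0000
    outer loop
      vertex 0.0 0.0 8.0
      vertex 0.0 8.0 8.0
      vertex 0.0 0.0 0.0
    endloop
  endfacet
  facet normal 1.0000 0.0000 0.0000
    outer loop
      vertex 9.0 0.0 0.0
      vertex 9.0 8.0 0.0
      vertex 9.0 8.0 8.0
    endloop
  endfacet
  facet normal 1.0000 0.0000 0.0000
    outer loop
      vertex 9.0 0.0 0.0
      vertex 9.0 8.0 8.0
      vertex 9.0 0.0 8.0
    endloop
  endfacet
endsolid part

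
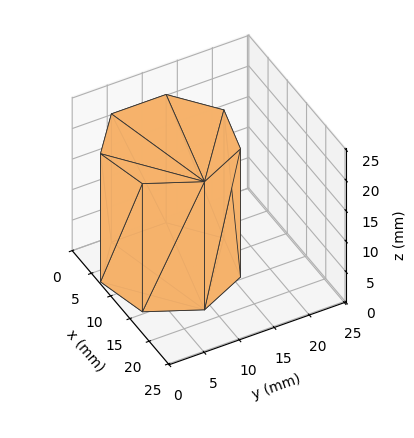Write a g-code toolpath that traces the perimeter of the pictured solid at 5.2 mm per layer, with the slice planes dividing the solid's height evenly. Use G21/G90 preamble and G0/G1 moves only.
Reading the render: the shape is a regular 7-sided prism (a cylinder approximated with 7 flat sides), circumscribed radius ≈ 9 mm, height ≈ 21 mm (dimensions read to the nearest mm from the axis ticks). For the g-code, the solid's height is divided into equal slices at the stated Δz and each level perimeter traced with G1 moves after a G0 lift.

; perimeter-only toolpath
G21 ; units = mm
G90 ; absolute positioning
G28 ; home
; layer 1
G0 Z5.2
G0 X18.0 Y9.0
G1 X14.6 Y16.0
G1 X7.0 Y17.8
G1 X0.9 Y12.9
G1 X0.9 Y5.1
G1 X7.0 Y0.2
G1 X14.6 Y2.0
G1 X18.0 Y9.0
; layer 2
G0 Z10.5
G0 X18.0 Y9.0
G1 X14.6 Y16.0
G1 X7.0 Y17.8
G1 X0.9 Y12.9
G1 X0.9 Y5.1
G1 X7.0 Y0.2
G1 X14.6 Y2.0
G1 X18.0 Y9.0
; layer 3
G0 Z15.8
G0 X18.0 Y9.0
G1 X14.6 Y16.0
G1 X7.0 Y17.8
G1 X0.9 Y12.9
G1 X0.9 Y5.1
G1 X7.0 Y0.2
G1 X14.6 Y2.0
G1 X18.0 Y9.0
; layer 4
G0 Z21.0
G0 X18.0 Y9.0
G1 X14.6 Y16.0
G1 X7.0 Y17.8
G1 X0.9 Y12.9
G1 X0.9 Y5.1
G1 X7.0 Y0.2
G1 X14.6 Y2.0
G1 X18.0 Y9.0
M2 ; end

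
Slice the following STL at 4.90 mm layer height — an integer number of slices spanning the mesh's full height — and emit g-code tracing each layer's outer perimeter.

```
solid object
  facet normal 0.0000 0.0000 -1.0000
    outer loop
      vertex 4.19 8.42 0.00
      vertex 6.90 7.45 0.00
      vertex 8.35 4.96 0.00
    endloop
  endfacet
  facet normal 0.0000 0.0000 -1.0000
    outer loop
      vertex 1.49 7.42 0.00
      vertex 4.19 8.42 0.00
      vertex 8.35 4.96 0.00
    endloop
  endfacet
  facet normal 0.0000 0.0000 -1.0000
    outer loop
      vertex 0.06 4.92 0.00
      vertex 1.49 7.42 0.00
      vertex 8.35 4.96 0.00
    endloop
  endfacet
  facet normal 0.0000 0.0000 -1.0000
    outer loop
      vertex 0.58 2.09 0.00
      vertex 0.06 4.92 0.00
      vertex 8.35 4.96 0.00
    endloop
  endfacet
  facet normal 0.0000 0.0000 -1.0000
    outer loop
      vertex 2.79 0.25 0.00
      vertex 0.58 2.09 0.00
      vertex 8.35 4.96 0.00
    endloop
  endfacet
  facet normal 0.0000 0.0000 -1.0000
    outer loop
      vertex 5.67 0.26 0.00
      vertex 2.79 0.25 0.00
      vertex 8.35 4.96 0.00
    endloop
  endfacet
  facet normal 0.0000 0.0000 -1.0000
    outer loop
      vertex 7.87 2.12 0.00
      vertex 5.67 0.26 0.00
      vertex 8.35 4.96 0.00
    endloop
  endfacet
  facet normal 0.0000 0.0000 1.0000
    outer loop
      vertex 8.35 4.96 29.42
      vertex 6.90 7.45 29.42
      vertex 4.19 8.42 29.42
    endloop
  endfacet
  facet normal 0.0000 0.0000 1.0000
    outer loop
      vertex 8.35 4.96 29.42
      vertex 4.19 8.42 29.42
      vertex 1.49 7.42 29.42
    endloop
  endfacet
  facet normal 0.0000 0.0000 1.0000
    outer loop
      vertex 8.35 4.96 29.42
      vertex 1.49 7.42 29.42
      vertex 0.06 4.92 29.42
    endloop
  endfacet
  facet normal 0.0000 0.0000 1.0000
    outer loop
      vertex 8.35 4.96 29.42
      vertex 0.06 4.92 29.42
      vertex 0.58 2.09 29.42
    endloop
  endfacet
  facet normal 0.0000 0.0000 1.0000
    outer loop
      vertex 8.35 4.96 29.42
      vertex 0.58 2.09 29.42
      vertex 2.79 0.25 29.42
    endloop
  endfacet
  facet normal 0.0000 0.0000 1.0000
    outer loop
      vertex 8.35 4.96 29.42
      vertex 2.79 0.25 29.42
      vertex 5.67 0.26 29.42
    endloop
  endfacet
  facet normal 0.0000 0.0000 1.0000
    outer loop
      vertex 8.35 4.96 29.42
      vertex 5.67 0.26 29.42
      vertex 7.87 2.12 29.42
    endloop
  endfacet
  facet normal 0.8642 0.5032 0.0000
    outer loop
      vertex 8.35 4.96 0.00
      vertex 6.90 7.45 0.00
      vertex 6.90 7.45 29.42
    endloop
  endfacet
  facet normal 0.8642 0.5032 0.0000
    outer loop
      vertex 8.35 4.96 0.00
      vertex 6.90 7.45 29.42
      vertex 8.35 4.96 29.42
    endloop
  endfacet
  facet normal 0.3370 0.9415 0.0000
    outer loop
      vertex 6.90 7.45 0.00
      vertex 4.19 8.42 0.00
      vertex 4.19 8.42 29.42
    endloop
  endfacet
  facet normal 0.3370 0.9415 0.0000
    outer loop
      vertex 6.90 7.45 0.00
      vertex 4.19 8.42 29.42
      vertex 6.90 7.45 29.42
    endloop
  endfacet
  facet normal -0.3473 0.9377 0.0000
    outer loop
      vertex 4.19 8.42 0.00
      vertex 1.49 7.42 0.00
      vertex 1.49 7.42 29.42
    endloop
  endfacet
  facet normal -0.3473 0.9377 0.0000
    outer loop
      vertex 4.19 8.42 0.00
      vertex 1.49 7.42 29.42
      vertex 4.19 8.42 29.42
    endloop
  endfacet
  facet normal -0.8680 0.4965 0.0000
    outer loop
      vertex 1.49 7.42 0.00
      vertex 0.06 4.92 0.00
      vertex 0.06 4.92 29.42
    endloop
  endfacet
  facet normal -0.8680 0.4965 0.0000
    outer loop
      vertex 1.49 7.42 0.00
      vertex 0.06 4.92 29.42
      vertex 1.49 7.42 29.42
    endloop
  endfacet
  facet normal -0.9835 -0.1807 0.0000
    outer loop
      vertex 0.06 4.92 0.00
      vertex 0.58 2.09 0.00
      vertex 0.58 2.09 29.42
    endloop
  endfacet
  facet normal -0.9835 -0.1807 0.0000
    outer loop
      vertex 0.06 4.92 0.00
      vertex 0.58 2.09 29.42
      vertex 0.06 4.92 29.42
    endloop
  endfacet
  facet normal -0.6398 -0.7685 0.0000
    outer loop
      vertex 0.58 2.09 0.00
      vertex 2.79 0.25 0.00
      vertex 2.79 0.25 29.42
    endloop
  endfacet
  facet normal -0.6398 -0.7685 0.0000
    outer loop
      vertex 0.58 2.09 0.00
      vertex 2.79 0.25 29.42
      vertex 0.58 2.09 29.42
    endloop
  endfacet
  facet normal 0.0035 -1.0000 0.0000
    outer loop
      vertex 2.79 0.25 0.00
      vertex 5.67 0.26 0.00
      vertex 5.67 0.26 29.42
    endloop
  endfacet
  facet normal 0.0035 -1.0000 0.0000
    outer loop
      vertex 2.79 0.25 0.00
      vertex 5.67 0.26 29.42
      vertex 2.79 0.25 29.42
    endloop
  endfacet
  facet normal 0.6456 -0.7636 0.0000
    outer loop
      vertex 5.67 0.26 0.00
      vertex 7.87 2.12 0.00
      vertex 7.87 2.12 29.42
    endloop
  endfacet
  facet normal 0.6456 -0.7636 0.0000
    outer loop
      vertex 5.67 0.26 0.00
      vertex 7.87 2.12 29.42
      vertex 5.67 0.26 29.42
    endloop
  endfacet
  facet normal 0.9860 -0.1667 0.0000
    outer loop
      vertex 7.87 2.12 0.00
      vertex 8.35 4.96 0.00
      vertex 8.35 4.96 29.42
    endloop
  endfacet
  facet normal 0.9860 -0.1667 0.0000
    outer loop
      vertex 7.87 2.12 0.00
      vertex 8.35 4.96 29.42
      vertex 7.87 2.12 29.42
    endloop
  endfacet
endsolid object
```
; perimeter-only toolpath
G21 ; units = mm
G90 ; absolute positioning
G28 ; home
; layer 1
G0 Z4.90
G0 X8.35 Y4.96
G1 X6.90 Y7.45
G1 X4.19 Y8.42
G1 X1.49 Y7.42
G1 X0.06 Y4.92
G1 X0.58 Y2.09
G1 X2.79 Y0.25
G1 X5.67 Y0.26
G1 X7.87 Y2.12
G1 X8.35 Y4.96
; layer 2
G0 Z9.81
G0 X8.35 Y4.96
G1 X6.90 Y7.45
G1 X4.19 Y8.42
G1 X1.49 Y7.42
G1 X0.06 Y4.92
G1 X0.58 Y2.09
G1 X2.79 Y0.25
G1 X5.67 Y0.26
G1 X7.87 Y2.12
G1 X8.35 Y4.96
; layer 3
G0 Z14.71
G0 X8.35 Y4.96
G1 X6.90 Y7.45
G1 X4.19 Y8.42
G1 X1.49 Y7.42
G1 X0.06 Y4.92
G1 X0.58 Y2.09
G1 X2.79 Y0.25
G1 X5.67 Y0.26
G1 X7.87 Y2.12
G1 X8.35 Y4.96
; layer 4
G0 Z19.61
G0 X8.35 Y4.96
G1 X6.90 Y7.45
G1 X4.19 Y8.42
G1 X1.49 Y7.42
G1 X0.06 Y4.92
G1 X0.58 Y2.09
G1 X2.79 Y0.25
G1 X5.67 Y0.26
G1 X7.87 Y2.12
G1 X8.35 Y4.96
; layer 5
G0 Z24.52
G0 X8.35 Y4.96
G1 X6.90 Y7.45
G1 X4.19 Y8.42
G1 X1.49 Y7.42
G1 X0.06 Y4.92
G1 X0.58 Y2.09
G1 X2.79 Y0.25
G1 X5.67 Y0.26
G1 X7.87 Y2.12
G1 X8.35 Y4.96
; layer 6
G0 Z29.42
G0 X8.35 Y4.96
G1 X6.90 Y7.45
G1 X4.19 Y8.42
G1 X1.49 Y7.42
G1 X0.06 Y4.92
G1 X0.58 Y2.09
G1 X2.79 Y0.25
G1 X5.67 Y0.26
G1 X7.87 Y2.12
G1 X8.35 Y4.96
M2 ; end

The solid is a regular 9-sided prism (a cylinder approximated with 9 flat sides), circumscribed radius ≈ 4.21 mm, height ≈ 29.4 mm. Slicing at Δz = 4.90 mm — 6 equal slices spanning the solid's height, so layer i sits at z = i·h/6 — gives 6 non-empty perimeters. Each is a 9-segment closed polygon; G0 lifts to the layer z and rapids to the start vertex, then G1 traces the edges.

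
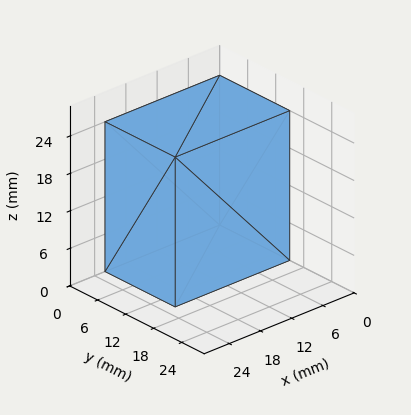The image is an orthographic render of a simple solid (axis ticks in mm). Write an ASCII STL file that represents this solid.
Reading the render: the shape is a rectangular box, roughly 22 × 15 mm footprint and 24 mm tall (dimensions read to the nearest mm from the axis ticks). For the STL, each face is triangulated and given an outward normal.

solid part
  facet normal 0.0000 0.0000 -1.0000
    outer loop
      vertex 22.0 15.0 0.0
      vertex 22.0 0.0 0.0
      vertex 0.0 0.0 0.0
    endloop
  endfacet
  facet normal 0.0000 0.0000 -1.0000
    outer loop
      vertex 0.0 15.0 0.0
      vertex 22.0 15.0 0.0
      vertex 0.0 0.0 0.0
    endloop
  endfacet
  facet normal 0.0000 0.0000 1.0000
    outer loop
      vertex 0.0 0.0 24.0
      vertex 22.0 0.0 24.0
      vertex 22.0 15.0 24.0
    endloop
  endfacet
  facet normal 0.0000 0.0000 1.0000
    outer loop
      vertex 0.0 0.0 24.0
      vertex 22.0 15.0 24.0
      vertex 0.0 15.0 24.0
    endloop
  endfacet
  facet normal 0.0000 -1.0000 0.0000
    outer loop
      vertex 0.0 0.0 0.0
      vertex 22.0 0.0 0.0
      vertex 22.0 0.0 24.0
    endloop
  endfacet
  facet normal 0.0000 -1.0000 0.0000
    outer loop
      vertex 0.0 0.0 0.0
      vertex 22.0 0.0 24.0
      vertex 0.0 0.0 24.0
    endloop
  endfacet
  facet normal 0.0000 1.0000 0.0000
    outer loop
      vertex 22.0 15.0 24.0
      vertex 22.0 15.0 0.0
      vertex 0.0 15.0 0.0
    endloop
  endfacet
  facet normal 0.0000 1.0000 0.0000
    outer loop
      vertex 0.0 15.0 24.0
      vertex 22.0 15.0 24.0
      vertex 0.0 15.0 0.0
    endloop
  endfacet
  facet normal -1.0000 0.0000 0.0000
    outer loop
      vertex 0.0 15.0 24.0
      vertex 0.0 15.0 0.0
      vertex 0.0 0.0 0.0
    endloop
  endfacet
  facet normal -1.0000 0.0000 0.0000
    outer loop
      vertex 0.0 0.0 24.0
      vertex 0.0 15.0 24.0
      vertex 0.0 0.0 0.0
    endloop
  endfacet
  facet normal 1.0000 0.0000 0.0000
    outer loop
      vertex 22.0 0.0 0.0
      vertex 22.0 15.0 0.0
      vertex 22.0 15.0 24.0
    endloop
  endfacet
  facet normal 1.0000 0.0000 0.0000
    outer loop
      vertex 22.0 0.0 0.0
      vertex 22.0 15.0 24.0
      vertex 22.0 0.0 24.0
    endloop
  endfacet
endsolid part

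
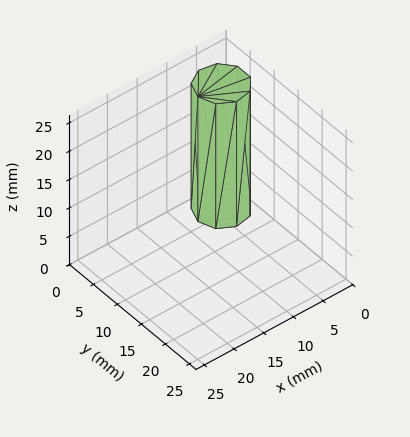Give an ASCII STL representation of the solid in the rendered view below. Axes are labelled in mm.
Reading the render: the shape is a regular 9-sided prism (a cylinder approximated with 9 flat sides), circumscribed radius ≈ 4 mm, height ≈ 22 mm (dimensions read to the nearest mm from the axis ticks). For the STL, each face is triangulated and given an outward normal.

solid part
  facet normal 0.0000 0.0000 -1.0000
    outer loop
      vertex 4.69 7.94 0.00
      vertex 7.06 6.57 0.00
      vertex 8.00 4.00 0.00
    endloop
  endfacet
  facet normal 0.0000 0.0000 -1.0000
    outer loop
      vertex 2.00 7.46 0.00
      vertex 4.69 7.94 0.00
      vertex 8.00 4.00 0.00
    endloop
  endfacet
  facet normal 0.0000 0.0000 -1.0000
    outer loop
      vertex 0.24 5.37 0.00
      vertex 2.00 7.46 0.00
      vertex 8.00 4.00 0.00
    endloop
  endfacet
  facet normal 0.0000 0.0000 -1.0000
    outer loop
      vertex 0.24 2.63 0.00
      vertex 0.24 5.37 0.00
      vertex 8.00 4.00 0.00
    endloop
  endfacet
  facet normal 0.0000 0.0000 -1.0000
    outer loop
      vertex 2.00 0.54 0.00
      vertex 0.24 2.63 0.00
      vertex 8.00 4.00 0.00
    endloop
  endfacet
  facet normal 0.0000 0.0000 -1.0000
    outer loop
      vertex 4.69 0.06 0.00
      vertex 2.00 0.54 0.00
      vertex 8.00 4.00 0.00
    endloop
  endfacet
  facet normal 0.0000 0.0000 -1.0000
    outer loop
      vertex 7.06 1.43 0.00
      vertex 4.69 0.06 0.00
      vertex 8.00 4.00 0.00
    endloop
  endfacet
  facet normal 0.0000 0.0000 1.0000
    outer loop
      vertex 8.00 4.00 22.00
      vertex 7.06 6.57 22.00
      vertex 4.69 7.94 22.00
    endloop
  endfacet
  facet normal 0.0000 0.0000 1.0000
    outer loop
      vertex 8.00 4.00 22.00
      vertex 4.69 7.94 22.00
      vertex 2.00 7.46 22.00
    endloop
  endfacet
  facet normal 0.0000 0.0000 1.0000
    outer loop
      vertex 8.00 4.00 22.00
      vertex 2.00 7.46 22.00
      vertex 0.24 5.37 22.00
    endloop
  endfacet
  facet normal 0.0000 0.0000 1.0000
    outer loop
      vertex 8.00 4.00 22.00
      vertex 0.24 5.37 22.00
      vertex 0.24 2.63 22.00
    endloop
  endfacet
  facet normal 0.0000 0.0000 1.0000
    outer loop
      vertex 8.00 4.00 22.00
      vertex 0.24 2.63 22.00
      vertex 2.00 0.54 22.00
    endloop
  endfacet
  facet normal 0.0000 0.0000 1.0000
    outer loop
      vertex 8.00 4.00 22.00
      vertex 2.00 0.54 22.00
      vertex 4.69 0.06 22.00
    endloop
  endfacet
  facet normal 0.0000 0.0000 1.0000
    outer loop
      vertex 8.00 4.00 22.00
      vertex 4.69 0.06 22.00
      vertex 7.06 1.43 22.00
    endloop
  endfacet
  facet normal 0.9392 0.3435 0.0000
    outer loop
      vertex 8.00 4.00 0.00
      vertex 7.06 6.57 0.00
      vertex 7.06 6.57 22.00
    endloop
  endfacet
  facet normal 0.9392 0.3435 0.0000
    outer loop
      vertex 8.00 4.00 0.00
      vertex 7.06 6.57 22.00
      vertex 8.00 4.00 22.00
    endloop
  endfacet
  facet normal 0.5005 0.8658 0.0000
    outer loop
      vertex 7.06 6.57 0.00
      vertex 4.69 7.94 0.00
      vertex 4.69 7.94 22.00
    endloop
  endfacet
  facet normal 0.5005 0.8658 0.0000
    outer loop
      vertex 7.06 6.57 0.00
      vertex 4.69 7.94 22.00
      vertex 7.06 6.57 22.00
    endloop
  endfacet
  facet normal -0.1757 0.9845 0.0000
    outer loop
      vertex 4.69 7.94 0.00
      vertex 2.00 7.46 0.00
      vertex 2.00 7.46 22.00
    endloop
  endfacet
  facet normal -0.1757 0.9845 0.0000
    outer loop
      vertex 4.69 7.94 0.00
      vertex 2.00 7.46 22.00
      vertex 4.69 7.94 22.00
    endloop
  endfacet
  facet normal -0.7649 0.6441 0.0000
    outer loop
      vertex 2.00 7.46 0.00
      vertex 0.24 5.37 0.00
      vertex 0.24 5.37 22.00
    endloop
  endfacet
  facet normal -0.7649 0.6441 0.0000
    outer loop
      vertex 2.00 7.46 0.00
      vertex 0.24 5.37 22.00
      vertex 2.00 7.46 22.00
    endloop
  endfacet
  facet normal -1.0000 0.0000 0.0000
    outer loop
      vertex 0.24 5.37 0.00
      vertex 0.24 2.63 0.00
      vertex 0.24 2.63 22.00
    endloop
  endfacet
  facet normal -1.0000 0.0000 0.0000
    outer loop
      vertex 0.24 5.37 0.00
      vertex 0.24 2.63 22.00
      vertex 0.24 5.37 22.00
    endloop
  endfacet
  facet normal -0.7649 -0.6441 0.0000
    outer loop
      vertex 0.24 2.63 0.00
      vertex 2.00 0.54 0.00
      vertex 2.00 0.54 22.00
    endloop
  endfacet
  facet normal -0.7649 -0.6441 0.0000
    outer loop
      vertex 0.24 2.63 0.00
      vertex 2.00 0.54 22.00
      vertex 0.24 2.63 22.00
    endloop
  endfacet
  facet normal -0.1757 -0.9845 0.0000
    outer loop
      vertex 2.00 0.54 0.00
      vertex 4.69 0.06 0.00
      vertex 4.69 0.06 22.00
    endloop
  endfacet
  facet normal -0.1757 -0.9845 0.0000
    outer loop
      vertex 2.00 0.54 0.00
      vertex 4.69 0.06 22.00
      vertex 2.00 0.54 22.00
    endloop
  endfacet
  facet normal 0.5005 -0.8658 0.0000
    outer loop
      vertex 4.69 0.06 0.00
      vertex 7.06 1.43 0.00
      vertex 7.06 1.43 22.00
    endloop
  endfacet
  facet normal 0.5005 -0.8658 0.0000
    outer loop
      vertex 4.69 0.06 0.00
      vertex 7.06 1.43 22.00
      vertex 4.69 0.06 22.00
    endloop
  endfacet
  facet normal 0.9392 -0.3435 0.0000
    outer loop
      vertex 7.06 1.43 0.00
      vertex 8.00 4.00 0.00
      vertex 8.00 4.00 22.00
    endloop
  endfacet
  facet normal 0.9392 -0.3435 0.0000
    outer loop
      vertex 7.06 1.43 0.00
      vertex 8.00 4.00 22.00
      vertex 7.06 1.43 22.00
    endloop
  endfacet
endsolid part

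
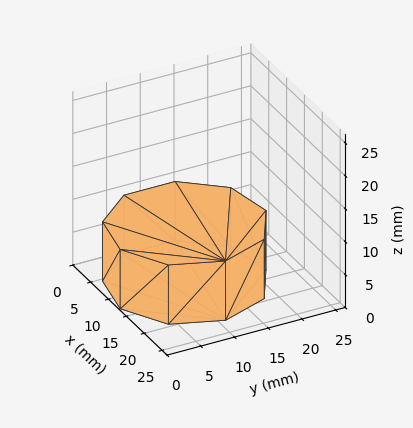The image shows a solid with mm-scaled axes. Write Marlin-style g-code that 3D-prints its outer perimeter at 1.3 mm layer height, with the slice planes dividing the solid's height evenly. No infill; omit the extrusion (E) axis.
Reading the render: the shape is a regular 9-sided prism (a cylinder approximated with 9 flat sides), circumscribed radius ≈ 11 mm, height ≈ 9 mm (dimensions read to the nearest mm from the axis ticks). For the g-code, the solid's height is divided into equal slices at the stated Δz and each level perimeter traced with G1 moves after a G0 lift.

; perimeter-only toolpath
G21 ; units = mm
G90 ; absolute positioning
G28 ; home
; layer 1
G0 Z1.3
G0 X22.0 Y11.0
G1 X19.4 Y18.1
G1 X12.9 Y21.8
G1 X5.5 Y20.5
G1 X0.7 Y14.8
G1 X0.7 Y7.2
G1 X5.5 Y1.5
G1 X12.9 Y0.2
G1 X19.4 Y3.9
G1 X22.0 Y11.0
; layer 2
G0 Z2.6
G0 X22.0 Y11.0
G1 X19.4 Y18.1
G1 X12.9 Y21.8
G1 X5.5 Y20.5
G1 X0.7 Y14.8
G1 X0.7 Y7.2
G1 X5.5 Y1.5
G1 X12.9 Y0.2
G1 X19.4 Y3.9
G1 X22.0 Y11.0
; layer 3
G0 Z3.9
G0 X22.0 Y11.0
G1 X19.4 Y18.1
G1 X12.9 Y21.8
G1 X5.5 Y20.5
G1 X0.7 Y14.8
G1 X0.7 Y7.2
G1 X5.5 Y1.5
G1 X12.9 Y0.2
G1 X19.4 Y3.9
G1 X22.0 Y11.0
; layer 4
G0 Z5.1
G0 X22.0 Y11.0
G1 X19.4 Y18.1
G1 X12.9 Y21.8
G1 X5.5 Y20.5
G1 X0.7 Y14.8
G1 X0.7 Y7.2
G1 X5.5 Y1.5
G1 X12.9 Y0.2
G1 X19.4 Y3.9
G1 X22.0 Y11.0
; layer 5
G0 Z6.4
G0 X22.0 Y11.0
G1 X19.4 Y18.1
G1 X12.9 Y21.8
G1 X5.5 Y20.5
G1 X0.7 Y14.8
G1 X0.7 Y7.2
G1 X5.5 Y1.5
G1 X12.9 Y0.2
G1 X19.4 Y3.9
G1 X22.0 Y11.0
; layer 6
G0 Z7.7
G0 X22.0 Y11.0
G1 X19.4 Y18.1
G1 X12.9 Y21.8
G1 X5.5 Y20.5
G1 X0.7 Y14.8
G1 X0.7 Y7.2
G1 X5.5 Y1.5
G1 X12.9 Y0.2
G1 X19.4 Y3.9
G1 X22.0 Y11.0
; layer 7
G0 Z9.0
G0 X22.0 Y11.0
G1 X19.4 Y18.1
G1 X12.9 Y21.8
G1 X5.5 Y20.5
G1 X0.7 Y14.8
G1 X0.7 Y7.2
G1 X5.5 Y1.5
G1 X12.9 Y0.2
G1 X19.4 Y3.9
G1 X22.0 Y11.0
M2 ; end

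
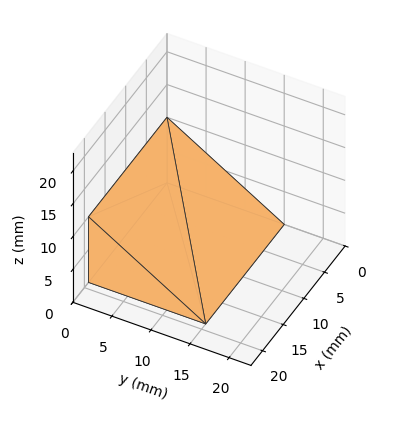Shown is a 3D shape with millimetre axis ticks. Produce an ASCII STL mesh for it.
Reading the render: the shape is a wedge (ramp): 19 × 15 mm base, rising to 10 mm along the y=0 edge and sloping linearly to z=0 at y=15 (dimensions read to the nearest mm from the axis ticks). For the STL, each face is triangulated and given an outward normal.

solid part
  facet normal 0.0000 0.0000 -1.0000
    outer loop
      vertex 19.000 15.000 0.000
      vertex 19.000 0.000 0.000
      vertex 0.000 0.000 0.000
    endloop
  endfacet
  facet normal 0.0000 0.0000 -1.0000
    outer loop
      vertex 0.000 15.000 0.000
      vertex 19.000 15.000 0.000
      vertex 0.000 0.000 0.000
    endloop
  endfacet
  facet normal 0.0000 -1.0000 0.0000
    outer loop
      vertex 0.000 0.000 0.000
      vertex 19.000 0.000 0.000
      vertex 19.000 0.000 10.000
    endloop
  endfacet
  facet normal 0.0000 -1.0000 0.0000
    outer loop
      vertex 0.000 0.000 0.000
      vertex 19.000 0.000 10.000
      vertex 0.000 0.000 10.000
    endloop
  endfacet
  facet normal 0.0000 0.5547 0.8321
    outer loop
      vertex 0.000 0.000 10.000
      vertex 19.000 0.000 10.000
      vertex 19.000 15.000 0.000
    endloop
  endfacet
  facet normal 0.0000 0.5547 0.8321
    outer loop
      vertex 0.000 0.000 10.000
      vertex 19.000 15.000 0.000
      vertex 0.000 15.000 0.000
    endloop
  endfacet
  facet normal -1.0000 0.0000 0.0000
    outer loop
      vertex 0.000 0.000 10.000
      vertex 0.000 15.000 0.000
      vertex 0.000 0.000 0.000
    endloop
  endfacet
  facet normal 1.0000 0.0000 0.0000
    outer loop
      vertex 19.000 0.000 0.000
      vertex 19.000 15.000 0.000
      vertex 19.000 0.000 10.000
    endloop
  endfacet
endsolid part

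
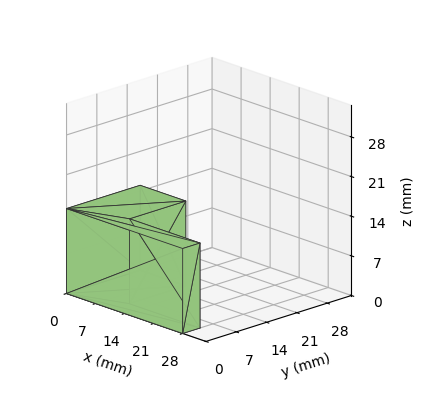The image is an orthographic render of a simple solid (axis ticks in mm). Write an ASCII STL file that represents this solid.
Reading the render: the shape is an L-shaped prism: outer 28 × 17 mm, arm thicknesses ≈ 4 mm (horizontal) and 11 mm (vertical), extruded 15 mm in z (dimensions read to the nearest mm from the axis ticks). For the STL, each face is triangulated and given an outward normal.

solid part
  facet normal 0.0000 0.0000 -1.0000
    outer loop
      vertex 28.00 4.00 0.00
      vertex 28.00 0.00 0.00
      vertex 0.00 0.00 0.00
    endloop
  endfacet
  facet normal 0.0000 0.0000 -1.0000
    outer loop
      vertex 11.00 4.00 0.00
      vertex 28.00 4.00 0.00
      vertex 0.00 0.00 0.00
    endloop
  endfacet
  facet normal 0.0000 0.0000 -1.0000
    outer loop
      vertex 11.00 17.00 0.00
      vertex 11.00 4.00 0.00
      vertex 0.00 0.00 0.00
    endloop
  endfacet
  facet normal 0.0000 0.0000 -1.0000
    outer loop
      vertex 0.00 17.00 0.00
      vertex 11.00 17.00 0.00
      vertex 0.00 0.00 0.00
    endloop
  endfacet
  facet normal 0.0000 0.0000 1.0000
    outer loop
      vertex 0.00 0.00 15.00
      vertex 28.00 0.00 15.00
      vertex 28.00 4.00 15.00
    endloop
  endfacet
  facet normal 0.0000 0.0000 1.0000
    outer loop
      vertex 0.00 0.00 15.00
      vertex 28.00 4.00 15.00
      vertex 11.00 4.00 15.00
    endloop
  endfacet
  facet normal 0.0000 0.0000 1.0000
    outer loop
      vertex 0.00 0.00 15.00
      vertex 11.00 4.00 15.00
      vertex 11.00 17.00 15.00
    endloop
  endfacet
  facet normal 0.0000 0.0000 1.0000
    outer loop
      vertex 0.00 0.00 15.00
      vertex 11.00 17.00 15.00
      vertex 0.00 17.00 15.00
    endloop
  endfacet
  facet normal 0.0000 -1.0000 0.0000
    outer loop
      vertex 0.00 0.00 0.00
      vertex 28.00 0.00 0.00
      vertex 28.00 0.00 15.00
    endloop
  endfacet
  facet normal 0.0000 -1.0000 0.0000
    outer loop
      vertex 0.00 0.00 0.00
      vertex 28.00 0.00 15.00
      vertex 0.00 0.00 15.00
    endloop
  endfacet
  facet normal 1.0000 0.0000 0.0000
    outer loop
      vertex 28.00 0.00 0.00
      vertex 28.00 4.00 0.00
      vertex 28.00 4.00 15.00
    endloop
  endfacet
  facet normal 1.0000 0.0000 0.0000
    outer loop
      vertex 28.00 0.00 0.00
      vertex 28.00 4.00 15.00
      vertex 28.00 0.00 15.00
    endloop
  endfacet
  facet normal 0.0000 1.0000 0.0000
    outer loop
      vertex 28.00 4.00 0.00
      vertex 11.00 4.00 0.00
      vertex 11.00 4.00 15.00
    endloop
  endfacet
  facet normal 0.0000 1.0000 0.0000
    outer loop
      vertex 28.00 4.00 0.00
      vertex 11.00 4.00 15.00
      vertex 28.00 4.00 15.00
    endloop
  endfacet
  facet normal 1.0000 0.0000 0.0000
    outer loop
      vertex 11.00 4.00 0.00
      vertex 11.00 17.00 0.00
      vertex 11.00 17.00 15.00
    endloop
  endfacet
  facet normal 1.0000 0.0000 0.0000
    outer loop
      vertex 11.00 4.00 0.00
      vertex 11.00 17.00 15.00
      vertex 11.00 4.00 15.00
    endloop
  endfacet
  facet normal 0.0000 1.0000 0.0000
    outer loop
      vertex 11.00 17.00 0.00
      vertex 0.00 17.00 0.00
      vertex 0.00 17.00 15.00
    endloop
  endfacet
  facet normal 0.0000 1.0000 0.0000
    outer loop
      vertex 11.00 17.00 0.00
      vertex 0.00 17.00 15.00
      vertex 11.00 17.00 15.00
    endloop
  endfacet
  facet normal -1.0000 0.0000 0.0000
    outer loop
      vertex 0.00 17.00 0.00
      vertex 0.00 0.00 0.00
      vertex 0.00 0.00 15.00
    endloop
  endfacet
  facet normal -1.0000 0.0000 0.0000
    outer loop
      vertex 0.00 17.00 0.00
      vertex 0.00 0.00 15.00
      vertex 0.00 17.00 15.00
    endloop
  endfacet
endsolid part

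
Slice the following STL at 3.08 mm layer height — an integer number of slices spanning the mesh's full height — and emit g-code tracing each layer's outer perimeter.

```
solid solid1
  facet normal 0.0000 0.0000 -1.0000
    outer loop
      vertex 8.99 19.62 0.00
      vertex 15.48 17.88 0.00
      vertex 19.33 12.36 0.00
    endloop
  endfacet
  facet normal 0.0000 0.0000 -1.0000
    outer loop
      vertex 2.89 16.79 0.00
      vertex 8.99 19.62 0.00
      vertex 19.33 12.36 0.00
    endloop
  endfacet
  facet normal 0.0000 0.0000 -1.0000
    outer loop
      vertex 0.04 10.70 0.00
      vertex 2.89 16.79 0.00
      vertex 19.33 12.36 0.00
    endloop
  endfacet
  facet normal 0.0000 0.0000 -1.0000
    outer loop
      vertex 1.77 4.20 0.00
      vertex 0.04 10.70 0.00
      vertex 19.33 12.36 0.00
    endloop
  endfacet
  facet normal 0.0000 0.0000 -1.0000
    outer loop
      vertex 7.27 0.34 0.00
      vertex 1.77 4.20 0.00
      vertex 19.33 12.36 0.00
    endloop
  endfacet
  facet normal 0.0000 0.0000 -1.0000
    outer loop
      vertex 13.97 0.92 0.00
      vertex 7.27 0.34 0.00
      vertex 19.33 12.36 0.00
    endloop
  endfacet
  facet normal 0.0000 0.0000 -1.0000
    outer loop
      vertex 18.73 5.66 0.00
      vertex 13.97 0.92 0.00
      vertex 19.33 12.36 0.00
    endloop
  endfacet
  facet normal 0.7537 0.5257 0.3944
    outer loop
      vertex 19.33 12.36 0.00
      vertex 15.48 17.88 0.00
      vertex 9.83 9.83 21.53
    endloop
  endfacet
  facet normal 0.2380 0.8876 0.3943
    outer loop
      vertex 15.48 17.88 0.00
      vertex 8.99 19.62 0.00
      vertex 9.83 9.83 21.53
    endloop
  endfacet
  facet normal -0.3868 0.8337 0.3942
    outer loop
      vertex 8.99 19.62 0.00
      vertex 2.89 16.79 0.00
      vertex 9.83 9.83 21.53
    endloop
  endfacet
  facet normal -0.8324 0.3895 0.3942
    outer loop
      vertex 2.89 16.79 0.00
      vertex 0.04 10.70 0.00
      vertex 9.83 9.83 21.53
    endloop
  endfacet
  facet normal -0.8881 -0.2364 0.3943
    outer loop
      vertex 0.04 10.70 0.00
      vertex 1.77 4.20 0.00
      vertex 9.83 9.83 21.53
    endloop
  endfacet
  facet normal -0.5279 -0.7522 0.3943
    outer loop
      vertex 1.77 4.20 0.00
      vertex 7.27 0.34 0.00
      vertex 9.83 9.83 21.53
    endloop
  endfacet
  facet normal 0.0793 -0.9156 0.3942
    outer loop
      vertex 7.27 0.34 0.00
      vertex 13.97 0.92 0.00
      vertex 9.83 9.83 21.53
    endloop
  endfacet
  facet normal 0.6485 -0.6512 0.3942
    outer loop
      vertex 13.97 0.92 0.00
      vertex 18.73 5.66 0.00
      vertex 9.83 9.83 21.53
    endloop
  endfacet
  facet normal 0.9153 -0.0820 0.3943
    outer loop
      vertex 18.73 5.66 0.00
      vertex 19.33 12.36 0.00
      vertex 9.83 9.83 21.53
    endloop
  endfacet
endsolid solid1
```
; perimeter-only toolpath
G21 ; units = mm
G90 ; absolute positioning
G28 ; home
; layer 1
G0 Z3.08
G0 X17.97 Y12.00
G1 X14.67 Y16.73
G1 X9.11 Y18.22
G1 X3.88 Y15.80
G1 X1.44 Y10.58
G1 X2.92 Y5.00
G1 X7.64 Y1.70
G1 X13.38 Y2.19
G1 X17.46 Y6.26
G1 X17.97 Y12.00
; layer 2
G0 Z6.15
G0 X16.62 Y11.64
G1 X13.87 Y15.58
G1 X9.23 Y16.82
G1 X4.87 Y14.80
G1 X2.84 Y10.45
G1 X4.07 Y5.81
G1 X8.00 Y3.05
G1 X12.79 Y3.47
G1 X16.19 Y6.85
G1 X16.62 Y11.64
; layer 3
G0 Z9.23
G0 X15.26 Y11.28
G1 X13.06 Y14.43
G1 X9.35 Y15.42
G1 X5.86 Y13.81
G1 X4.24 Y10.33
G1 X5.22 Y6.61
G1 X8.37 Y4.41
G1 X12.20 Y4.74
G1 X14.92 Y7.45
G1 X15.26 Y11.28
; layer 4
G0 Z12.30
G0 X13.90 Y10.91
G1 X12.25 Y13.28
G1 X9.47 Y14.03
G1 X6.86 Y12.81
G1 X5.63 Y10.20
G1 X6.38 Y7.42
G1 X8.73 Y5.76
G1 X11.60 Y6.01
G1 X13.64 Y8.04
G1 X13.90 Y10.91
; layer 5
G0 Z15.38
G0 X12.54 Y10.55
G1 X11.44 Y12.13
G1 X9.59 Y12.63
G1 X7.85 Y11.82
G1 X7.03 Y10.08
G1 X7.53 Y8.22
G1 X9.10 Y7.12
G1 X11.01 Y7.28
G1 X12.37 Y8.64
G1 X12.54 Y10.55
; layer 6
G0 Z18.45
G0 X11.19 Y10.19
G1 X10.64 Y10.98
G1 X9.71 Y11.23
G1 X8.84 Y10.82
G1 X8.43 Y9.95
G1 X8.68 Y9.03
G1 X9.46 Y8.47
G1 X10.42 Y8.56
G1 X11.10 Y9.23
G1 X11.19 Y10.19
M2 ; end

The solid is a regular 9-sided pyramid, base circumscribed radius ≈ 9.83 mm, apex at z ≈ 21.5 mm. Slicing at Δz = 3.08 mm — 7 equal slices spanning the solid's height, so layer i sits at z = i·h/7 — gives 6 non-empty perimeters. Each is a 9-segment closed polygon; G0 lifts to the layer z and rapids to the start vertex, then G1 traces the edges. The cross-section shrinks linearly with z (the slice at the apex is degenerate and omitted).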